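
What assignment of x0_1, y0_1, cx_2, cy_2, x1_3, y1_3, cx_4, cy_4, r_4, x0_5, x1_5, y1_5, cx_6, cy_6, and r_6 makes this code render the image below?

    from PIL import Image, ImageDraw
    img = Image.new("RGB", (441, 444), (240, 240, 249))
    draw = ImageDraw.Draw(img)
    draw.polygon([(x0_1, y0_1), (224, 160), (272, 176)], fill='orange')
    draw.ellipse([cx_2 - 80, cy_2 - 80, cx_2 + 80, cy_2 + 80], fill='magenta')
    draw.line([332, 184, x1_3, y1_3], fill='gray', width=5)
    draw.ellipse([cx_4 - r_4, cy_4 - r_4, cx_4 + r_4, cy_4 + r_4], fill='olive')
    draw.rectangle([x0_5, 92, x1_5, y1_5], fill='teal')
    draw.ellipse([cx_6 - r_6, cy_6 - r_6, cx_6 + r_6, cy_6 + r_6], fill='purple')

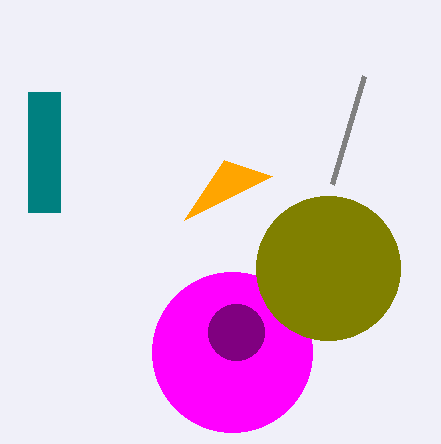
x0_1 = 184; y0_1 = 220; cx_2 = 232; cy_2 = 352; x1_3 = 364; y1_3 = 76; cx_4 = 328; cy_4 = 268; r_4 = 72; x0_5 = 28; x1_5 = 60; y1_5 = 212; cx_6 = 236; cy_6 = 332; r_6 = 28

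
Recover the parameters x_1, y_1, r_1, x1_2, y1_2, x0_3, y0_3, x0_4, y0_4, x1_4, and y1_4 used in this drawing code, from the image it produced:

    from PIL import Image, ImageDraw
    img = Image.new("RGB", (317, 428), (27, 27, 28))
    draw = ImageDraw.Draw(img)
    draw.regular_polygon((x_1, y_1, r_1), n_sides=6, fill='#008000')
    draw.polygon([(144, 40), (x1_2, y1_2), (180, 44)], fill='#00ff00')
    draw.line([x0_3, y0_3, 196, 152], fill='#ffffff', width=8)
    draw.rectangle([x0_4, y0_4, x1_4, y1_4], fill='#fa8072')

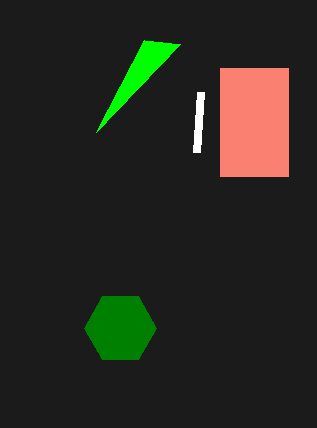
x_1 = 120, y_1 = 328, r_1 = 36, x1_2 = 96, y1_2 = 132, x0_3 = 200, y0_3 = 92, x0_4 = 220, y0_4 = 68, x1_4 = 288, y1_4 = 176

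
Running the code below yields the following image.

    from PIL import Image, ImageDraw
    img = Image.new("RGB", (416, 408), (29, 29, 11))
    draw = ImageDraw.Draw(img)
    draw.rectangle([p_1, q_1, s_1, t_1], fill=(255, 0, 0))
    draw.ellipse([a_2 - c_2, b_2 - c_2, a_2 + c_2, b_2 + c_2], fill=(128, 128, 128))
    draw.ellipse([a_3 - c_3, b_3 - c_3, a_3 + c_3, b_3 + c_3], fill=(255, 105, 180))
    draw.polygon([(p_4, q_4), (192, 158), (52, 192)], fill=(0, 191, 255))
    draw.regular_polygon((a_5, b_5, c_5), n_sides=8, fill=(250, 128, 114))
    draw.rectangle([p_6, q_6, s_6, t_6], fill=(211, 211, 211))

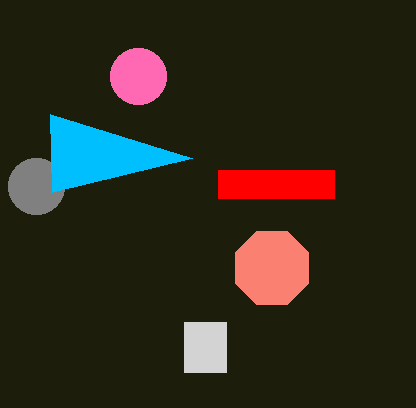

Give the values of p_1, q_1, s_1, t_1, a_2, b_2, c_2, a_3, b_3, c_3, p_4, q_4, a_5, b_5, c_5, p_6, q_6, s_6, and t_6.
p_1 = 218; q_1 = 170; s_1 = 334; t_1 = 198; a_2 = 36; b_2 = 186; c_2 = 28; a_3 = 138; b_3 = 76; c_3 = 28; p_4 = 50; q_4 = 114; a_5 = 272; b_5 = 268; c_5 = 40; p_6 = 184; q_6 = 322; s_6 = 226; t_6 = 372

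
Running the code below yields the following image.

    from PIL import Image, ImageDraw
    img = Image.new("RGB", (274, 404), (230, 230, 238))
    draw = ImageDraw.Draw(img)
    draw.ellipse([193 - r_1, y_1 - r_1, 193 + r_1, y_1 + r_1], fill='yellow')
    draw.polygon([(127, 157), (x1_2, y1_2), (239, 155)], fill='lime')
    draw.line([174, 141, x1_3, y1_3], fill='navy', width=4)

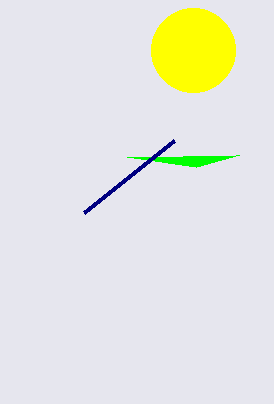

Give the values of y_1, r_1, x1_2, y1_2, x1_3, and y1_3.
y_1 = 50
r_1 = 42
x1_2 = 196
y1_2 = 167
x1_3 = 84
y1_3 = 213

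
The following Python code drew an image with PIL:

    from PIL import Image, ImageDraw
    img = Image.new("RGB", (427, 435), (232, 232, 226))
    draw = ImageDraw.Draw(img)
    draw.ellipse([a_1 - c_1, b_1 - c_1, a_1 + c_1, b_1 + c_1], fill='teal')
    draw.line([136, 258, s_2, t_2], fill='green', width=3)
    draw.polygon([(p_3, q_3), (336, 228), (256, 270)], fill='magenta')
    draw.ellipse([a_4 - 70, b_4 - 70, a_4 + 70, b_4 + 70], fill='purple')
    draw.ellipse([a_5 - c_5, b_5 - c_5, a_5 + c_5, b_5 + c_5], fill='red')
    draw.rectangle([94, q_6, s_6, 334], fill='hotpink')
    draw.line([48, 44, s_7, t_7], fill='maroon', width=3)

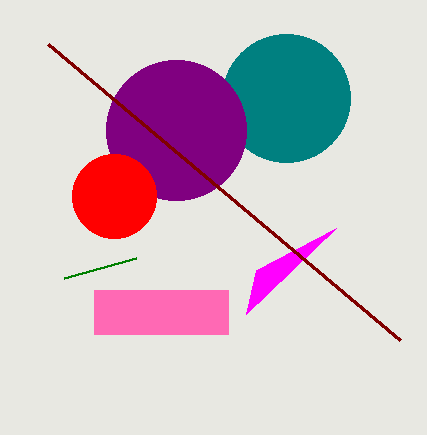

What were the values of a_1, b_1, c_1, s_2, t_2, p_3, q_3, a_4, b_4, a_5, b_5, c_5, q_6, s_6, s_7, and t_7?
a_1 = 286, b_1 = 98, c_1 = 64, s_2 = 64, t_2 = 278, p_3 = 246, q_3 = 314, a_4 = 176, b_4 = 130, a_5 = 114, b_5 = 196, c_5 = 42, q_6 = 290, s_6 = 228, s_7 = 400, t_7 = 340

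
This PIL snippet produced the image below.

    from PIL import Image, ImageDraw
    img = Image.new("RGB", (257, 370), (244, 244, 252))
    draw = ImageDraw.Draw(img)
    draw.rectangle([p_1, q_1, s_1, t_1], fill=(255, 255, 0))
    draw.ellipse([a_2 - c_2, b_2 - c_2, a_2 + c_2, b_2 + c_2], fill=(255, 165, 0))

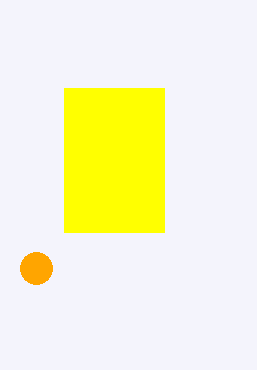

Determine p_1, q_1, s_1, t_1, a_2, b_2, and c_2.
p_1 = 64
q_1 = 88
s_1 = 164
t_1 = 232
a_2 = 36
b_2 = 268
c_2 = 16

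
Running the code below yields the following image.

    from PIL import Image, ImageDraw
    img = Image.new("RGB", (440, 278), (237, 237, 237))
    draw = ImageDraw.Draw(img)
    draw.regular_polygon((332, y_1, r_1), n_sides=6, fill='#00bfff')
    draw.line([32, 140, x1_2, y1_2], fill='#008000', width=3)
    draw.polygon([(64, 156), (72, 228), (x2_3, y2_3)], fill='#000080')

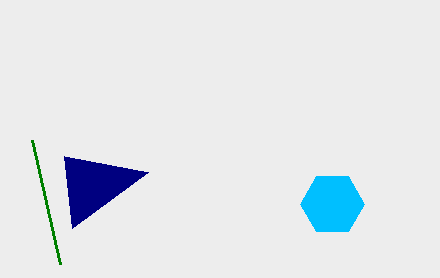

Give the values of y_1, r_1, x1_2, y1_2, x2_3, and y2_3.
y_1 = 204; r_1 = 32; x1_2 = 60; y1_2 = 264; x2_3 = 148; y2_3 = 172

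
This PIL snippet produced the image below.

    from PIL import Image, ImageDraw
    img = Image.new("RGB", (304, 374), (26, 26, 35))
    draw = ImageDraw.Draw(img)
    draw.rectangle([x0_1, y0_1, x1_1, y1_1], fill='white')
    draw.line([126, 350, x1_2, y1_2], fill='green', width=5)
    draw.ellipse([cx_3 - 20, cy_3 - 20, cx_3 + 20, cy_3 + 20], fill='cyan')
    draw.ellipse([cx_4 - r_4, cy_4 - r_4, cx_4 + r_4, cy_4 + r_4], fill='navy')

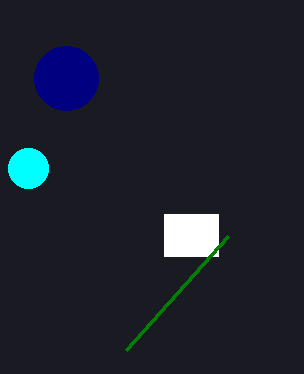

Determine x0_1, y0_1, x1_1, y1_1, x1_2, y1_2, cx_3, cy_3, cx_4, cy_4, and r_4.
x0_1 = 164, y0_1 = 214, x1_1 = 218, y1_1 = 256, x1_2 = 228, y1_2 = 236, cx_3 = 28, cy_3 = 168, cx_4 = 66, cy_4 = 78, r_4 = 32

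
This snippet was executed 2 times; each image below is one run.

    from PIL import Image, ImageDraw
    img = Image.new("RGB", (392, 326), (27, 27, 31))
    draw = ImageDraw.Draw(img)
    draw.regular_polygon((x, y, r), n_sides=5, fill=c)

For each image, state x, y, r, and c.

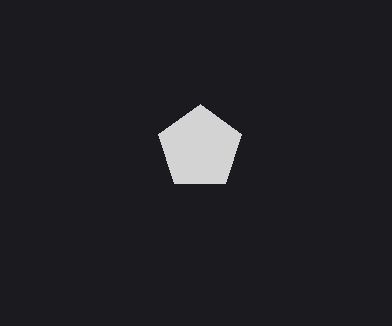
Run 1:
x = 200; y = 148; r = 44; c = 'lightgray'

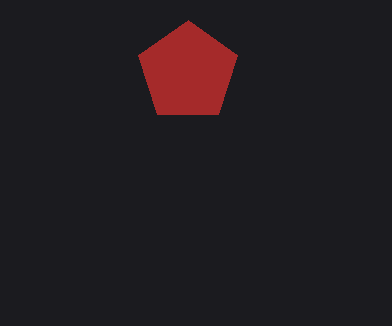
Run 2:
x = 188
y = 72
r = 52
c = 'brown'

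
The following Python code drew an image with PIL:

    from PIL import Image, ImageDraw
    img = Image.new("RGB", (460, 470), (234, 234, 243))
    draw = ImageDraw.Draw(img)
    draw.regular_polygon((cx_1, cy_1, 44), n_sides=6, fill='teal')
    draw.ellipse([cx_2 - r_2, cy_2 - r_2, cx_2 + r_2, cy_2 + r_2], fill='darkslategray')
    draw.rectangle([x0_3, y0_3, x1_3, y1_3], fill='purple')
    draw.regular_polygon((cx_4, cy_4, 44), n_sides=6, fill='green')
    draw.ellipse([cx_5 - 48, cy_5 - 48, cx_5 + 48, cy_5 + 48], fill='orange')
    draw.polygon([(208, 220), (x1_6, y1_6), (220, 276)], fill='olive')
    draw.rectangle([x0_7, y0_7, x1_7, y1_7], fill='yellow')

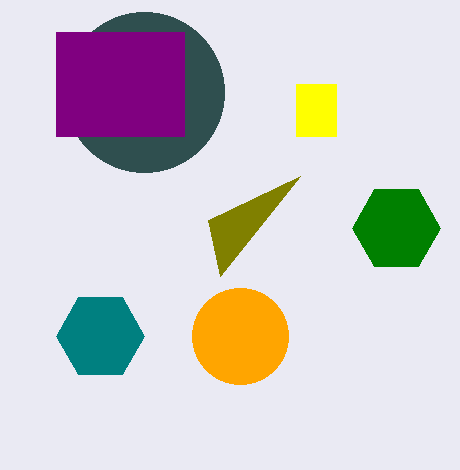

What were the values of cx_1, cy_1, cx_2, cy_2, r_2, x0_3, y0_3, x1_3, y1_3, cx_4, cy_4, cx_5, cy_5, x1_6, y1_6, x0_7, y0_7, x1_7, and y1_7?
cx_1 = 100
cy_1 = 336
cx_2 = 144
cy_2 = 92
r_2 = 80
x0_3 = 56
y0_3 = 32
x1_3 = 184
y1_3 = 136
cx_4 = 396
cy_4 = 228
cx_5 = 240
cy_5 = 336
x1_6 = 300
y1_6 = 176
x0_7 = 296
y0_7 = 84
x1_7 = 336
y1_7 = 136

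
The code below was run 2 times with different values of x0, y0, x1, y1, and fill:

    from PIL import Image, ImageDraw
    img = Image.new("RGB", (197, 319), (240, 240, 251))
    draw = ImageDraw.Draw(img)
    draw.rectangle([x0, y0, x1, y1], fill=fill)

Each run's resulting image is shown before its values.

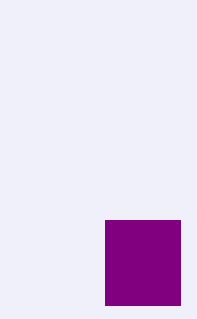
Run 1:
x0 = 105, y0 = 220, x1 = 180, y1 = 305, fill = 'purple'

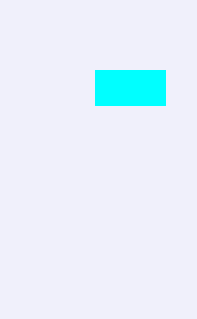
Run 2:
x0 = 95
y0 = 70
x1 = 165
y1 = 105
fill = 'cyan'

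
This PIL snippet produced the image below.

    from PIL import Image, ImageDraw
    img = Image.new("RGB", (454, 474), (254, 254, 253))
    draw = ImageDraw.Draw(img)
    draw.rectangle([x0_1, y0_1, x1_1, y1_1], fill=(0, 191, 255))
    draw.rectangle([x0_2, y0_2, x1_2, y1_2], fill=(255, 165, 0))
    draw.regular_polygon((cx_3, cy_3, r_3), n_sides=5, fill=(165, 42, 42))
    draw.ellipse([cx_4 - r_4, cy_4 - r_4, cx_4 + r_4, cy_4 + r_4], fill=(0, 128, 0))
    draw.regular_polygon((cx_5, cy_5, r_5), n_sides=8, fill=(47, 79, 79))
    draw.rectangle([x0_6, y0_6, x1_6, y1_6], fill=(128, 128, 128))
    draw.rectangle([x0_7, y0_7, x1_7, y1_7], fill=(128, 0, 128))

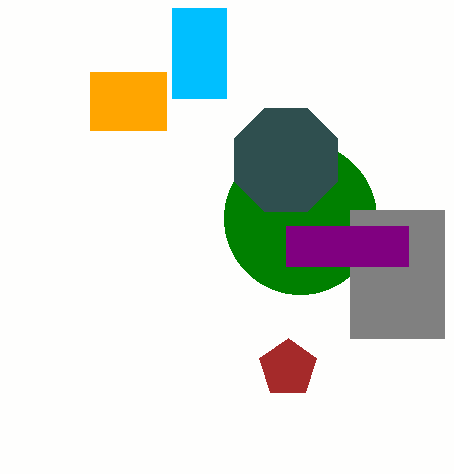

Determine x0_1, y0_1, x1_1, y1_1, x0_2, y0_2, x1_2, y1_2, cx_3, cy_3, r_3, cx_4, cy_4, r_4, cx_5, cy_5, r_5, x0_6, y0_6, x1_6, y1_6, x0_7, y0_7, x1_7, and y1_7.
x0_1 = 172
y0_1 = 8
x1_1 = 226
y1_1 = 98
x0_2 = 90
y0_2 = 72
x1_2 = 166
y1_2 = 130
cx_3 = 288
cy_3 = 368
r_3 = 30
cx_4 = 300
cy_4 = 218
r_4 = 76
cx_5 = 286
cy_5 = 160
r_5 = 56
x0_6 = 350
y0_6 = 210
x1_6 = 444
y1_6 = 338
x0_7 = 286
y0_7 = 226
x1_7 = 408
y1_7 = 266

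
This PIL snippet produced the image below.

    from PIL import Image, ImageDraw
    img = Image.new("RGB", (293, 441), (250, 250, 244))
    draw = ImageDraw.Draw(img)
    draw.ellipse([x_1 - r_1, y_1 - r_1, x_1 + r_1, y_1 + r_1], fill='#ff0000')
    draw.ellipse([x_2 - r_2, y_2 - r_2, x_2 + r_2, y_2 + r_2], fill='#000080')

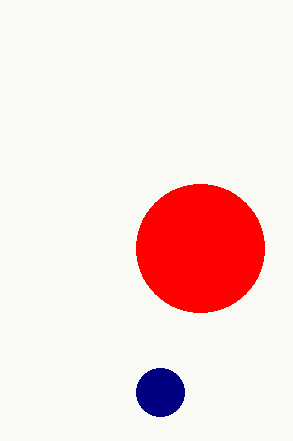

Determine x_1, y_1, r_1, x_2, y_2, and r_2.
x_1 = 200; y_1 = 248; r_1 = 64; x_2 = 160; y_2 = 392; r_2 = 24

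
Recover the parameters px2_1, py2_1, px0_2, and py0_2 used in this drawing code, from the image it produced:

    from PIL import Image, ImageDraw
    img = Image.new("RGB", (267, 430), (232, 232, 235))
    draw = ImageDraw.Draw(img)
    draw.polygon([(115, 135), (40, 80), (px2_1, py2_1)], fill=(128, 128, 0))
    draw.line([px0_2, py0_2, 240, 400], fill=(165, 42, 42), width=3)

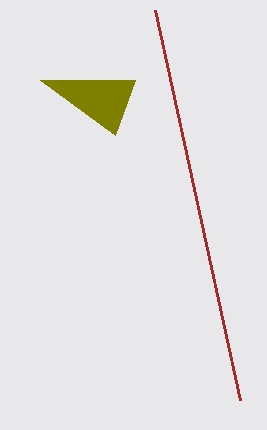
px2_1 = 135; py2_1 = 80; px0_2 = 155; py0_2 = 10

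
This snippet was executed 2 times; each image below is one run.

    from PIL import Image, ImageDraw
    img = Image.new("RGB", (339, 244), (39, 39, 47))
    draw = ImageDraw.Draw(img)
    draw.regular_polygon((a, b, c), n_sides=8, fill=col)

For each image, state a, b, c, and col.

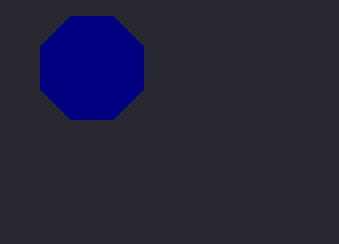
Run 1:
a = 92
b = 68
c = 56
col = 'navy'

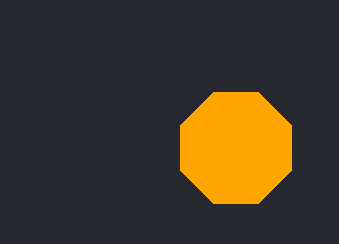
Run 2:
a = 236
b = 148
c = 60
col = 'orange'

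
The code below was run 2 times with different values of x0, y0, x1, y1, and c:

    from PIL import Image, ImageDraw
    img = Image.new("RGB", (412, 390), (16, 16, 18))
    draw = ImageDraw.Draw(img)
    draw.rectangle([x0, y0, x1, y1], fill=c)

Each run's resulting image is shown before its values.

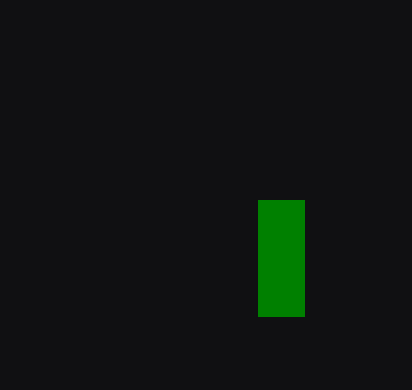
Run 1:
x0 = 258; y0 = 200; x1 = 304; y1 = 316; c = 'green'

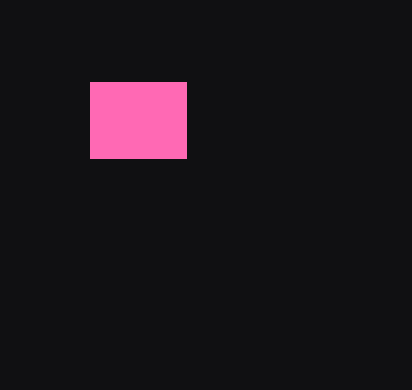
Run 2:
x0 = 90
y0 = 82
x1 = 186
y1 = 158
c = 'hotpink'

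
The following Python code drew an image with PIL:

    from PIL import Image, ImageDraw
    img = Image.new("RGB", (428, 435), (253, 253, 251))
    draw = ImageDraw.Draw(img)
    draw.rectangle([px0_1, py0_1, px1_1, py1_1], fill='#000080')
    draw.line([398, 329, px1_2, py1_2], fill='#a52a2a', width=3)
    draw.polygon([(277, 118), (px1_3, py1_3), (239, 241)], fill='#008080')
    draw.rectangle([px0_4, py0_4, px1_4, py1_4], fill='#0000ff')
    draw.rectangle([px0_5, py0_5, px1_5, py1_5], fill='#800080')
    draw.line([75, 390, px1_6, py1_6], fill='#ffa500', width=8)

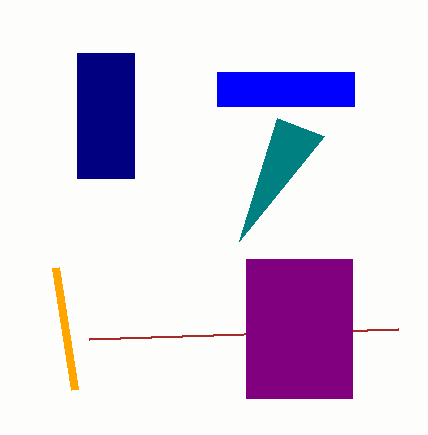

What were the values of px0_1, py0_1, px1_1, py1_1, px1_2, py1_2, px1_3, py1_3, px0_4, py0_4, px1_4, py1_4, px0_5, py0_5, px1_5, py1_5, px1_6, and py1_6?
px0_1 = 77, py0_1 = 53, px1_1 = 134, py1_1 = 178, px1_2 = 89, py1_2 = 339, px1_3 = 324, py1_3 = 136, px0_4 = 217, py0_4 = 72, px1_4 = 354, py1_4 = 106, px0_5 = 246, py0_5 = 259, px1_5 = 352, py1_5 = 398, px1_6 = 56, py1_6 = 268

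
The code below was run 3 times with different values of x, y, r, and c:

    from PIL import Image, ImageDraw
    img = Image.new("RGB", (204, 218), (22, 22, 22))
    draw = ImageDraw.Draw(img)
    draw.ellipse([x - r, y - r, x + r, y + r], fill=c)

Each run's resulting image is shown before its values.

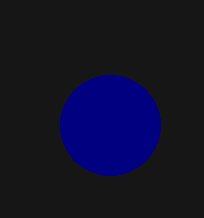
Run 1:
x = 110; y = 125; r = 50; c = 'navy'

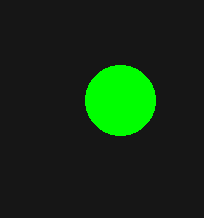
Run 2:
x = 120, y = 100, r = 35, c = 'lime'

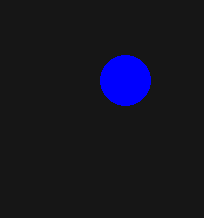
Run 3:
x = 125
y = 80
r = 25
c = 'blue'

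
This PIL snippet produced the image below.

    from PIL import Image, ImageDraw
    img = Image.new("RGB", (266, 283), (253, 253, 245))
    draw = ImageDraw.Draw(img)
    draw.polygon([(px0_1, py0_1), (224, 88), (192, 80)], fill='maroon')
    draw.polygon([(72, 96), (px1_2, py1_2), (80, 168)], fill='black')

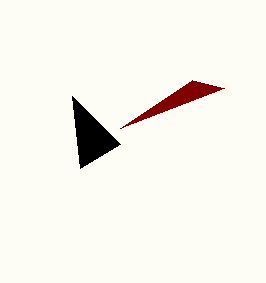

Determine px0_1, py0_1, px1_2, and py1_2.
px0_1 = 120
py0_1 = 128
px1_2 = 120
py1_2 = 144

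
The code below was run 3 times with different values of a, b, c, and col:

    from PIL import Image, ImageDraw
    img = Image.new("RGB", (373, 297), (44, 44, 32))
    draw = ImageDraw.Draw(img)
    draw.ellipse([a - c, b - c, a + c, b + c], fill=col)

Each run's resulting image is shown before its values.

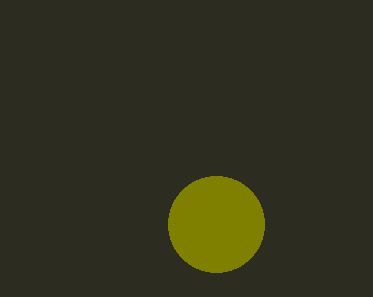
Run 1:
a = 216
b = 224
c = 48
col = 'olive'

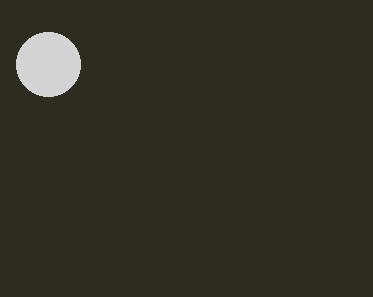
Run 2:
a = 48; b = 64; c = 32; col = 'lightgray'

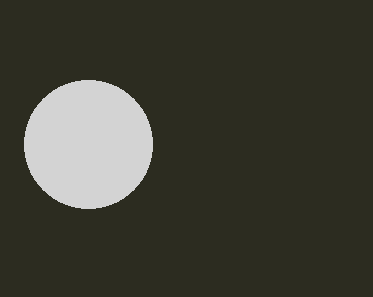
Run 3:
a = 88, b = 144, c = 64, col = 'lightgray'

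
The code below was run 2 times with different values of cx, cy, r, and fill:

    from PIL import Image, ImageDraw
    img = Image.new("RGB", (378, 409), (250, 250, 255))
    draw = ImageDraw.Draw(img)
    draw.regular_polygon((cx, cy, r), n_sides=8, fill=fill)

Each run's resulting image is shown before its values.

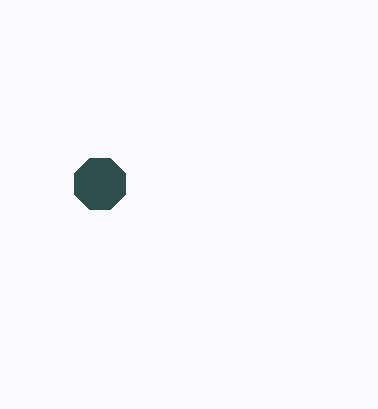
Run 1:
cx = 100, cy = 184, r = 28, fill = 'darkslategray'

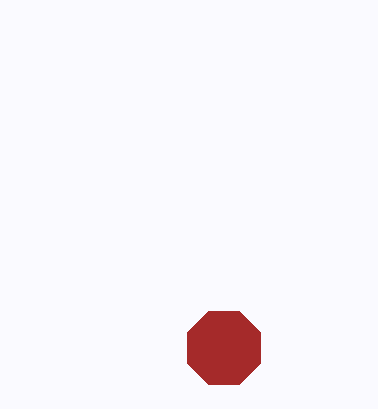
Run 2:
cx = 224
cy = 348
r = 40
fill = 'brown'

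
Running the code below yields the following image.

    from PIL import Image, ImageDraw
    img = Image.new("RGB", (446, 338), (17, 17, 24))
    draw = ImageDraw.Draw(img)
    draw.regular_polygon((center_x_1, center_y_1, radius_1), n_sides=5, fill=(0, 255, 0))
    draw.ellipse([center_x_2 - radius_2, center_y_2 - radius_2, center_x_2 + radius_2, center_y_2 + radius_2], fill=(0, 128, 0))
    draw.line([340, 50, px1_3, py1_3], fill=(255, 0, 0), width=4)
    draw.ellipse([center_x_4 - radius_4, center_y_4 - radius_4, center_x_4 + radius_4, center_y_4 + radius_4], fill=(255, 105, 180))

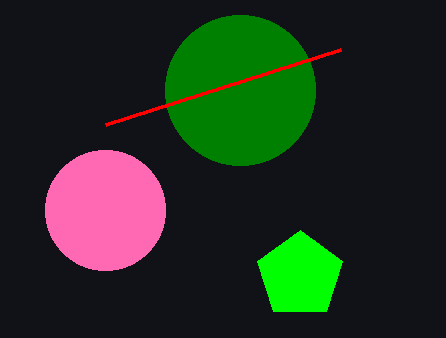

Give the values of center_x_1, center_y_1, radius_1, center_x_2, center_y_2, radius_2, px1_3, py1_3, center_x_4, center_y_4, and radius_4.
center_x_1 = 300; center_y_1 = 275; radius_1 = 45; center_x_2 = 240; center_y_2 = 90; radius_2 = 75; px1_3 = 105; py1_3 = 125; center_x_4 = 105; center_y_4 = 210; radius_4 = 60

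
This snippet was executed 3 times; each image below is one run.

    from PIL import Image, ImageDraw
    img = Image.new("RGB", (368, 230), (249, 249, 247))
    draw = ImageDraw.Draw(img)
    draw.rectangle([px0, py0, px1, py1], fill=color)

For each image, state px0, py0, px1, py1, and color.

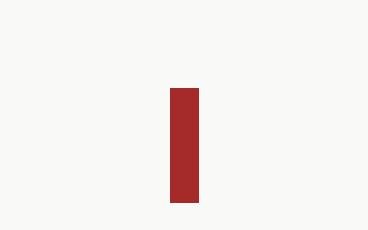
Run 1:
px0 = 170, py0 = 88, px1 = 198, py1 = 202, color = 'brown'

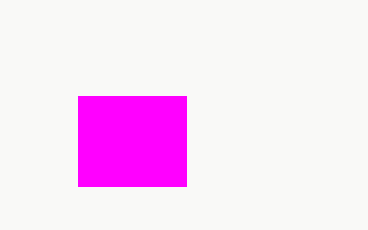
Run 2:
px0 = 78
py0 = 96
px1 = 186
py1 = 186
color = 'magenta'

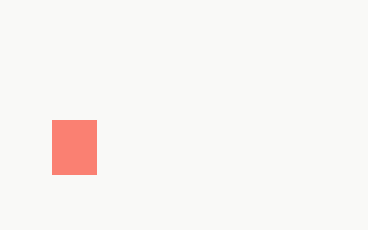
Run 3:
px0 = 52, py0 = 120, px1 = 96, py1 = 174, color = 'salmon'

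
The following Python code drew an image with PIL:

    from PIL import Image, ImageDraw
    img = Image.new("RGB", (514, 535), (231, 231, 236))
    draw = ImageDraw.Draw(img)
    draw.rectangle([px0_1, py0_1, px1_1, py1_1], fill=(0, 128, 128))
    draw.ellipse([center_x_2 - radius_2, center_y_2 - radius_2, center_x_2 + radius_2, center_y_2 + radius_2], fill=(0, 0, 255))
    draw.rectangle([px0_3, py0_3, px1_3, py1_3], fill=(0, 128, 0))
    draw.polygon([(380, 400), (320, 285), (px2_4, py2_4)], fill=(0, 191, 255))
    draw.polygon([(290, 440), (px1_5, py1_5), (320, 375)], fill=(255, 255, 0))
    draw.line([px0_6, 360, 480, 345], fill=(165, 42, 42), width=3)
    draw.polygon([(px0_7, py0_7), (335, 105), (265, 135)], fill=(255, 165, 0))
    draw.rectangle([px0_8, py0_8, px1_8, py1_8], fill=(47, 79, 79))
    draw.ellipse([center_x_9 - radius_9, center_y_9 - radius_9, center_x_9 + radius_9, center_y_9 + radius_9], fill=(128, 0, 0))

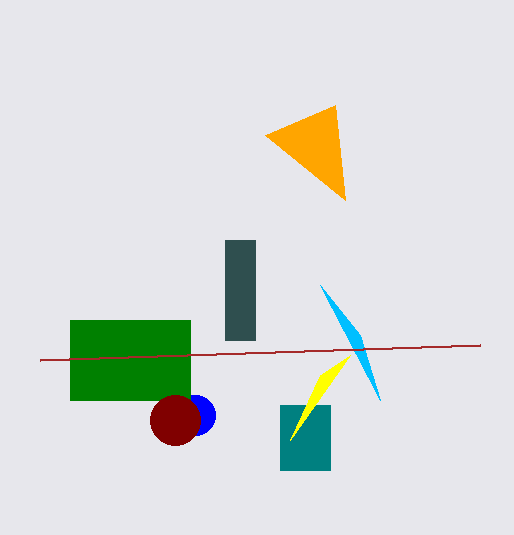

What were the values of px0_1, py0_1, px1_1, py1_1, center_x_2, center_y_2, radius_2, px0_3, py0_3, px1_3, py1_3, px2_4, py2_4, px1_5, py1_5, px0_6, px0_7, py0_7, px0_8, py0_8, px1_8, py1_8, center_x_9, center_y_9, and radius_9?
px0_1 = 280; py0_1 = 405; px1_1 = 330; py1_1 = 470; center_x_2 = 195; center_y_2 = 415; radius_2 = 20; px0_3 = 70; py0_3 = 320; px1_3 = 190; py1_3 = 400; px2_4 = 360; py2_4 = 335; px1_5 = 350; py1_5 = 355; px0_6 = 40; px0_7 = 345; py0_7 = 200; px0_8 = 225; py0_8 = 240; px1_8 = 255; py1_8 = 340; center_x_9 = 175; center_y_9 = 420; radius_9 = 25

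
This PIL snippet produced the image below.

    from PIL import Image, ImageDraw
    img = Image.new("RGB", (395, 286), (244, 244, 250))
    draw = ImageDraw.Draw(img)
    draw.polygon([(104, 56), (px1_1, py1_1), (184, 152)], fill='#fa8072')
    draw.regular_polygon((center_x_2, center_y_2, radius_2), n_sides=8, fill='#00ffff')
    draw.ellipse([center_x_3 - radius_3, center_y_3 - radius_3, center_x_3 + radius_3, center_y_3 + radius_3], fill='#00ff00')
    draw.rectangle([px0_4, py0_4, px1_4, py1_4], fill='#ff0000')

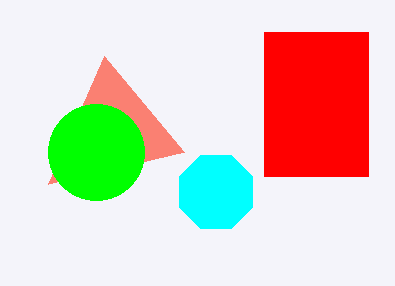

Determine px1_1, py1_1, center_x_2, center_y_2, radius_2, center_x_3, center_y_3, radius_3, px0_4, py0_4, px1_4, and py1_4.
px1_1 = 48
py1_1 = 184
center_x_2 = 216
center_y_2 = 192
radius_2 = 40
center_x_3 = 96
center_y_3 = 152
radius_3 = 48
px0_4 = 264
py0_4 = 32
px1_4 = 368
py1_4 = 176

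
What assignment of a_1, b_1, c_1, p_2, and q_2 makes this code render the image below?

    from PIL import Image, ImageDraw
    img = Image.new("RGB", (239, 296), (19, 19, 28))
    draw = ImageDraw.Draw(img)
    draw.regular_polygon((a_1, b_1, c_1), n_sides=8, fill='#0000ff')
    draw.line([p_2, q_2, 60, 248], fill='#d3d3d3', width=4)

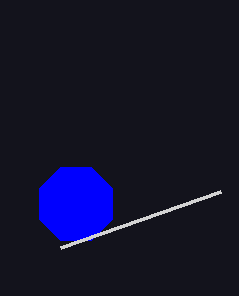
a_1 = 76; b_1 = 204; c_1 = 40; p_2 = 220; q_2 = 192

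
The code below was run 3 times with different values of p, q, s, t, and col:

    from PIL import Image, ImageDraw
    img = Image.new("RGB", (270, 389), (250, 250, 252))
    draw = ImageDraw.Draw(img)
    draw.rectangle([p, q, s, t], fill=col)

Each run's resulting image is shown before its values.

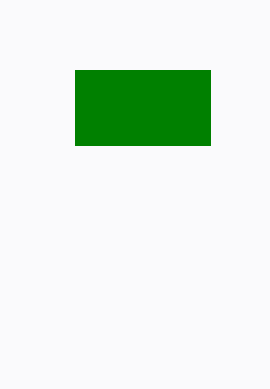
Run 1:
p = 75; q = 70; s = 210; t = 145; col = 'green'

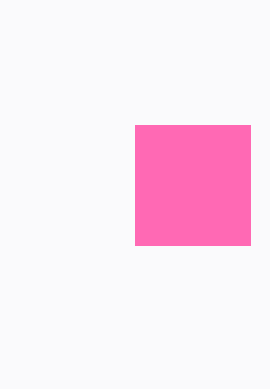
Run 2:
p = 135; q = 125; s = 250; t = 245; col = 'hotpink'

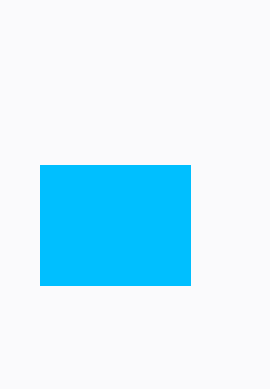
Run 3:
p = 40, q = 165, s = 190, t = 285, col = 'deepskyblue'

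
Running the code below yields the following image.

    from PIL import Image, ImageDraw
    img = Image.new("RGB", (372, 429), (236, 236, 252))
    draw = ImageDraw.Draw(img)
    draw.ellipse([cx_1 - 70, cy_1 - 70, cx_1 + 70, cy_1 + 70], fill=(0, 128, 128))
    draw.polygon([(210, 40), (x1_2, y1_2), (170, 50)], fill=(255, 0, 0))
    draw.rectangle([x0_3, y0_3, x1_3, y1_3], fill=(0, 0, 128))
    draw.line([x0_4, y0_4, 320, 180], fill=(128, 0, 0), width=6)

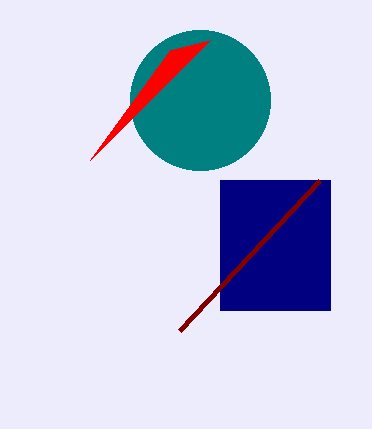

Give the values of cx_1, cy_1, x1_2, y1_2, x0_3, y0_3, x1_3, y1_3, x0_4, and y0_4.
cx_1 = 200
cy_1 = 100
x1_2 = 90
y1_2 = 160
x0_3 = 220
y0_3 = 180
x1_3 = 330
y1_3 = 310
x0_4 = 180
y0_4 = 330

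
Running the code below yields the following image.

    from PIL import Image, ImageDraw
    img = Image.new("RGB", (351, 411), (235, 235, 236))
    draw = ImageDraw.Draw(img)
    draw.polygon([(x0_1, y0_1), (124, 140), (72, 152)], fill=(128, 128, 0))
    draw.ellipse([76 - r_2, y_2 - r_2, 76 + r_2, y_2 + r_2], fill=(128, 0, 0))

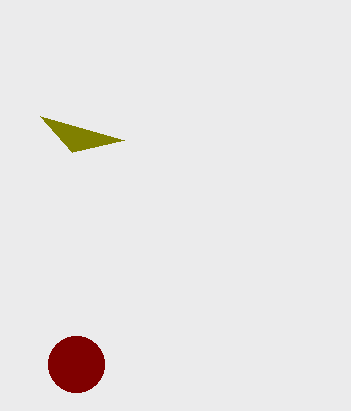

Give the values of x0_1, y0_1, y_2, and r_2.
x0_1 = 40, y0_1 = 116, y_2 = 364, r_2 = 28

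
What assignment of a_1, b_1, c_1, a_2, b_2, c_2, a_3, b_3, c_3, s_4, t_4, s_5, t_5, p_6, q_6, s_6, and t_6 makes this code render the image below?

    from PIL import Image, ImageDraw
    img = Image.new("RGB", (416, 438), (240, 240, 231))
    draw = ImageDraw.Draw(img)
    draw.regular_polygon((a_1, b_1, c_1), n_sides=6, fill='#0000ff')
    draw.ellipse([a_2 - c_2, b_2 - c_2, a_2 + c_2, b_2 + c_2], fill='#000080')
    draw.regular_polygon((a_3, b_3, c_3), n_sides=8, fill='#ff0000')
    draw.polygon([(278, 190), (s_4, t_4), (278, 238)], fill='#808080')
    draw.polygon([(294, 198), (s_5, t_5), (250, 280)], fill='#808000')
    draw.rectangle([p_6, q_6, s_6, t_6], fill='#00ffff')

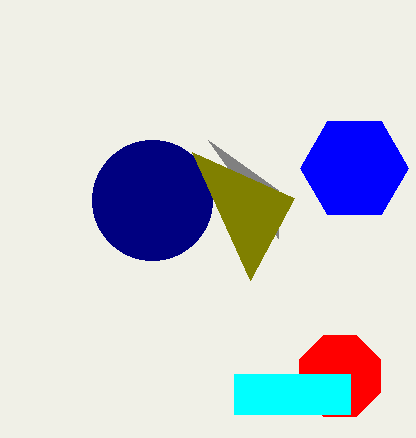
a_1 = 354; b_1 = 168; c_1 = 54; a_2 = 152; b_2 = 200; c_2 = 60; a_3 = 340; b_3 = 376; c_3 = 44; s_4 = 208; t_4 = 140; s_5 = 192; t_5 = 152; p_6 = 234; q_6 = 374; s_6 = 350; t_6 = 414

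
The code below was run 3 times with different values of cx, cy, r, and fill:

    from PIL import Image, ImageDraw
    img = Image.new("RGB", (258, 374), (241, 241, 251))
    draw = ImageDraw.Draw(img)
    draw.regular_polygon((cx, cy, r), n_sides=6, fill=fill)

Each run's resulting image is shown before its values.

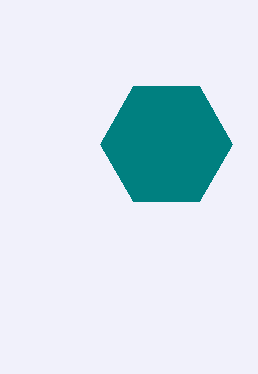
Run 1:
cx = 166
cy = 144
r = 66
fill = 'teal'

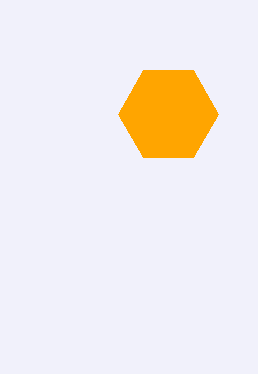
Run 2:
cx = 168
cy = 114
r = 50
fill = 'orange'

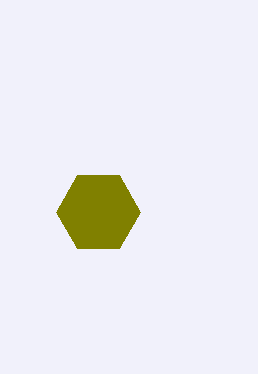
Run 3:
cx = 98; cy = 212; r = 42; fill = 'olive'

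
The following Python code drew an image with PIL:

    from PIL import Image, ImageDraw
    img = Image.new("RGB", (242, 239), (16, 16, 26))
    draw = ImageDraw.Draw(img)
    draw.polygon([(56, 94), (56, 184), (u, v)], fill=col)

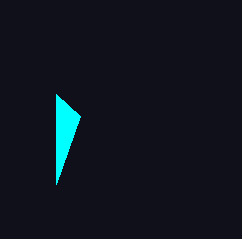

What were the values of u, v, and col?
u = 80, v = 116, col = 'cyan'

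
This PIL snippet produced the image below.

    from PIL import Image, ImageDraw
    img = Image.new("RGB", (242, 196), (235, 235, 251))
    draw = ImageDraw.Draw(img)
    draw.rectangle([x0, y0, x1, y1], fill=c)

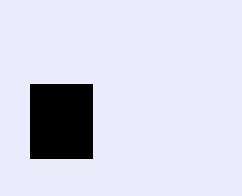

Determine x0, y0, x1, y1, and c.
x0 = 30; y0 = 84; x1 = 92; y1 = 158; c = 'black'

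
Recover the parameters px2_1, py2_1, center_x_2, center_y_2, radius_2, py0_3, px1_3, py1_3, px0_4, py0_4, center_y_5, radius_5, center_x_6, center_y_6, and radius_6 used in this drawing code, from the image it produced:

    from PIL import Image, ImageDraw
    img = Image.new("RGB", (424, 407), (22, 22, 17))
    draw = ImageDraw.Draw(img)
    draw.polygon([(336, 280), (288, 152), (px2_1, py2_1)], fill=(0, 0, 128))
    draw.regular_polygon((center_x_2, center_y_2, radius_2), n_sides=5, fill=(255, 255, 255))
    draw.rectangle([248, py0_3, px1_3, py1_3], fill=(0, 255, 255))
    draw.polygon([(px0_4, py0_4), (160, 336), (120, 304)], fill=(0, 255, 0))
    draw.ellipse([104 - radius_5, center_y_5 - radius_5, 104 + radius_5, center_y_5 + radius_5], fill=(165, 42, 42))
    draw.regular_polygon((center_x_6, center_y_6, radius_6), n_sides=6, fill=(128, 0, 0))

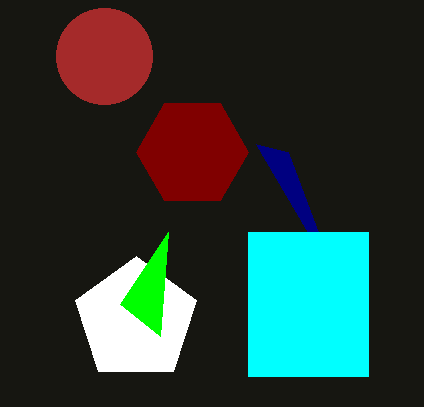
px2_1 = 256, py2_1 = 144, center_x_2 = 136, center_y_2 = 320, radius_2 = 64, py0_3 = 232, px1_3 = 368, py1_3 = 376, px0_4 = 168, py0_4 = 232, center_y_5 = 56, radius_5 = 48, center_x_6 = 192, center_y_6 = 152, radius_6 = 56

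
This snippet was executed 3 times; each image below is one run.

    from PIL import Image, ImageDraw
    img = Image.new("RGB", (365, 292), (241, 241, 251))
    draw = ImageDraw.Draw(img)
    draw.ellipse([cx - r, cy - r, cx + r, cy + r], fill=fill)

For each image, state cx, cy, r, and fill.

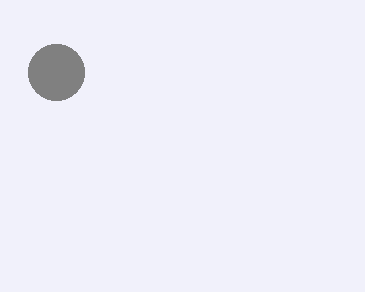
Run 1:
cx = 56, cy = 72, r = 28, fill = 'gray'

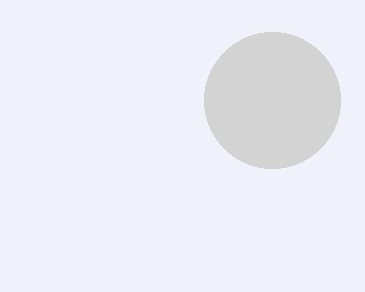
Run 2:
cx = 272; cy = 100; r = 68; fill = 'lightgray'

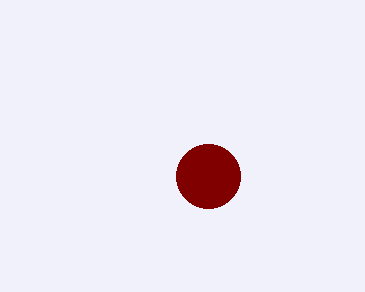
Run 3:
cx = 208, cy = 176, r = 32, fill = 'maroon'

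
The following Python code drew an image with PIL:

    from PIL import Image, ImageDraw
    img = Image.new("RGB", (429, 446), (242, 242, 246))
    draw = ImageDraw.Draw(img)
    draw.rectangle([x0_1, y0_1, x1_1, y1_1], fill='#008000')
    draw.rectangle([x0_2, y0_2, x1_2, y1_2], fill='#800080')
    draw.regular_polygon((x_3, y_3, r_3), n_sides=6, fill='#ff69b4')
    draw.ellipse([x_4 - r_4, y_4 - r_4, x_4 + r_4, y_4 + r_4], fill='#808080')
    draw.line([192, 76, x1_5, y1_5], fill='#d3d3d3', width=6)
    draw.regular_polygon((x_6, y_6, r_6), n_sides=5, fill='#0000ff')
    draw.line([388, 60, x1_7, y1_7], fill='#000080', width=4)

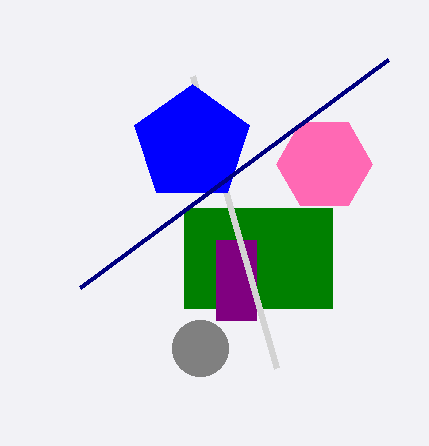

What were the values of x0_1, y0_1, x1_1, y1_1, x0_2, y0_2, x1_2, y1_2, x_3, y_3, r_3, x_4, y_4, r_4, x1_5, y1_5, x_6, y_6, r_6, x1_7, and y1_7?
x0_1 = 184
y0_1 = 208
x1_1 = 332
y1_1 = 308
x0_2 = 216
y0_2 = 240
x1_2 = 256
y1_2 = 320
x_3 = 324
y_3 = 164
r_3 = 48
x_4 = 200
y_4 = 348
r_4 = 28
x1_5 = 276
y1_5 = 368
x_6 = 192
y_6 = 144
r_6 = 60
x1_7 = 80
y1_7 = 288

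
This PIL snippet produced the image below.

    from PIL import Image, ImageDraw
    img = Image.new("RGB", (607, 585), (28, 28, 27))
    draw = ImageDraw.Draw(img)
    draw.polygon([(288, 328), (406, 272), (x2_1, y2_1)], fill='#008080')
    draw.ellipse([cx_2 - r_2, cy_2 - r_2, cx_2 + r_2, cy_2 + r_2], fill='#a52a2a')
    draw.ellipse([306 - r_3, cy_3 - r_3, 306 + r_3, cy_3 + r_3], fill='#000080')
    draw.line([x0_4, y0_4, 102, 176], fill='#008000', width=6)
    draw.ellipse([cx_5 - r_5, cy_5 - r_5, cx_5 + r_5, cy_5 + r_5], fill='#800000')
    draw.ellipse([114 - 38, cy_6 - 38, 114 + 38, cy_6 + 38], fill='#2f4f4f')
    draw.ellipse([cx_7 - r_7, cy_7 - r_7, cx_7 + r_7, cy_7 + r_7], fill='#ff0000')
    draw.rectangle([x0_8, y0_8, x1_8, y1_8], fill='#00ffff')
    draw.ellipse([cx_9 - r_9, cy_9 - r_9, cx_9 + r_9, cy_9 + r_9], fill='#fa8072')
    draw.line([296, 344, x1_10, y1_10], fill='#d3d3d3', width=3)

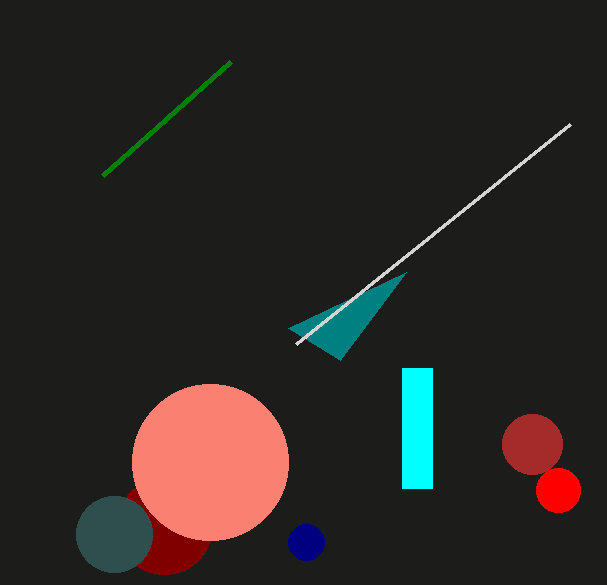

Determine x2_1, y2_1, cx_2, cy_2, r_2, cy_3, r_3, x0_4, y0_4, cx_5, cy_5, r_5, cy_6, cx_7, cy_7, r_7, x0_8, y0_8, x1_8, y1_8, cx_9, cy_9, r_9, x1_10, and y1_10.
x2_1 = 340; y2_1 = 360; cx_2 = 532; cy_2 = 444; r_2 = 30; cy_3 = 542; r_3 = 18; x0_4 = 230; y0_4 = 62; cx_5 = 164; cy_5 = 526; r_5 = 48; cy_6 = 534; cx_7 = 558; cy_7 = 490; r_7 = 22; x0_8 = 402; y0_8 = 368; x1_8 = 432; y1_8 = 488; cx_9 = 210; cy_9 = 462; r_9 = 78; x1_10 = 570; y1_10 = 124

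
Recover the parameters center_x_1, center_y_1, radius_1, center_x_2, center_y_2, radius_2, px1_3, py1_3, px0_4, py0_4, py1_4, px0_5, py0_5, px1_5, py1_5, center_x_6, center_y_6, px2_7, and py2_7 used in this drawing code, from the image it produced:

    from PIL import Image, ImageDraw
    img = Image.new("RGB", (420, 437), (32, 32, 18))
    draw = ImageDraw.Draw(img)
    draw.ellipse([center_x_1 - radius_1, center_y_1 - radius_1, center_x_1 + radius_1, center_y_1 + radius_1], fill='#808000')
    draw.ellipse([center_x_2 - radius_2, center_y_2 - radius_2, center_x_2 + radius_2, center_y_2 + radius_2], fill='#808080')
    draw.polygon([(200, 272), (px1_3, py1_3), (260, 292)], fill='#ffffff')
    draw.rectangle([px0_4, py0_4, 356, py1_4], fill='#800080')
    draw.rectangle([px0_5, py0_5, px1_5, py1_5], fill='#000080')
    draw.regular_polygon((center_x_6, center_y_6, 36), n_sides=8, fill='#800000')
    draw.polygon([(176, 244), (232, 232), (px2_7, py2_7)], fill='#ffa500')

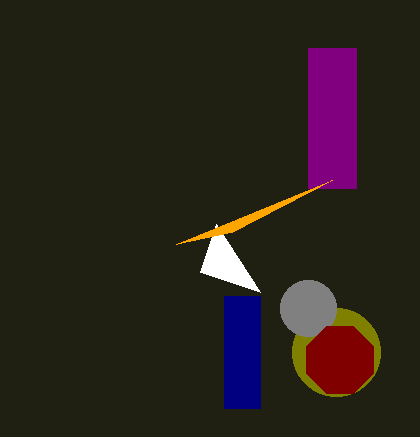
center_x_1 = 336, center_y_1 = 352, radius_1 = 44, center_x_2 = 308, center_y_2 = 308, radius_2 = 28, px1_3 = 216, py1_3 = 224, px0_4 = 308, py0_4 = 48, py1_4 = 188, px0_5 = 224, py0_5 = 296, px1_5 = 260, py1_5 = 408, center_x_6 = 340, center_y_6 = 360, px2_7 = 332, py2_7 = 180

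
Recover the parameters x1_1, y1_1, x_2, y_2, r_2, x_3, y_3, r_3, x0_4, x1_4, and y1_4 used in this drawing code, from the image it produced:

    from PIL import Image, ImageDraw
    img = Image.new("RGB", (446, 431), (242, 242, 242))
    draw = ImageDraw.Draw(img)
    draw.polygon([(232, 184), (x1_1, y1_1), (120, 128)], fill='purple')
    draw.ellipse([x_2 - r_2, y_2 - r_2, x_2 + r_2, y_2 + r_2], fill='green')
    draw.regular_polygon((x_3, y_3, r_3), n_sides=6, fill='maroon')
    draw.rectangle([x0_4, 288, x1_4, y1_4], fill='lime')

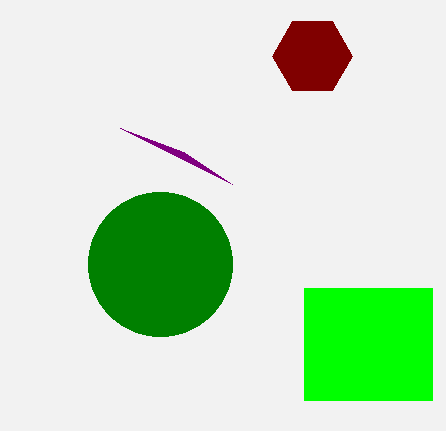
x1_1 = 184, y1_1 = 152, x_2 = 160, y_2 = 264, r_2 = 72, x_3 = 312, y_3 = 56, r_3 = 40, x0_4 = 304, x1_4 = 432, y1_4 = 400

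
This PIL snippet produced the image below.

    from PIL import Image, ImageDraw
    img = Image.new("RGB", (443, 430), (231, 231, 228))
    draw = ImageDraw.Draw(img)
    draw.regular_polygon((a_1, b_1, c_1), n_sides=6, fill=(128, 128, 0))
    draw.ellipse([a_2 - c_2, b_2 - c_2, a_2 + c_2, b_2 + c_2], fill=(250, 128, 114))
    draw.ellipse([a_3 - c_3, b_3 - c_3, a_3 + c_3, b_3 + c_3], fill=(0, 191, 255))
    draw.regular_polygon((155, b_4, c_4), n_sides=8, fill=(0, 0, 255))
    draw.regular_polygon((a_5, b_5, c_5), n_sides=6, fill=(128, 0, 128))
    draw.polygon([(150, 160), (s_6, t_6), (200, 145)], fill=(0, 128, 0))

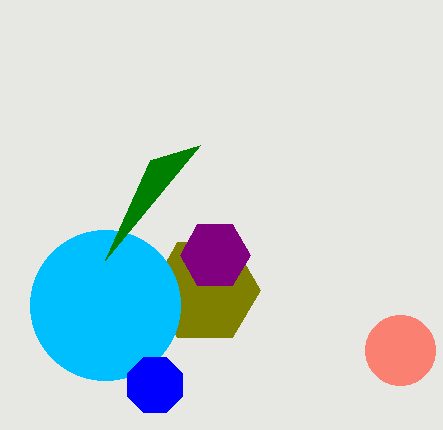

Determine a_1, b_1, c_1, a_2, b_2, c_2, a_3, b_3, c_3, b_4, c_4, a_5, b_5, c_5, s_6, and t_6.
a_1 = 205
b_1 = 290
c_1 = 55
a_2 = 400
b_2 = 350
c_2 = 35
a_3 = 105
b_3 = 305
c_3 = 75
b_4 = 385
c_4 = 30
a_5 = 215
b_5 = 255
c_5 = 35
s_6 = 105
t_6 = 260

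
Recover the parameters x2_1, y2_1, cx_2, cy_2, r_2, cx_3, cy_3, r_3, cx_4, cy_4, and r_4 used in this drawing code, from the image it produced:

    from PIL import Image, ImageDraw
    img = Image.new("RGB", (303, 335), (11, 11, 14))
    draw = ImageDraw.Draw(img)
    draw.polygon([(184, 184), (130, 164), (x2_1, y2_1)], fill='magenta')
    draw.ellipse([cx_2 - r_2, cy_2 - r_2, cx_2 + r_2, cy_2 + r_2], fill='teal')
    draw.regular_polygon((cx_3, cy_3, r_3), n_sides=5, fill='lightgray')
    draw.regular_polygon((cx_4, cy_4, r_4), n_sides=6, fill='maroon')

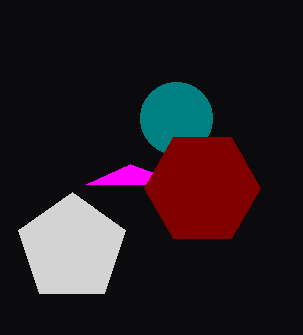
x2_1 = 86
y2_1 = 184
cx_2 = 176
cy_2 = 118
r_2 = 36
cx_3 = 72
cy_3 = 248
r_3 = 56
cx_4 = 202
cy_4 = 188
r_4 = 58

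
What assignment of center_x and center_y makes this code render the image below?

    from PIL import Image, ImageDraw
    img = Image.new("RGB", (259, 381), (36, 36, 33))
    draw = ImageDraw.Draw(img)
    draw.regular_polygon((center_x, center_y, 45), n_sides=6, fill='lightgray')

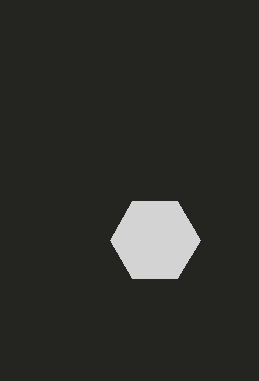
center_x = 155
center_y = 240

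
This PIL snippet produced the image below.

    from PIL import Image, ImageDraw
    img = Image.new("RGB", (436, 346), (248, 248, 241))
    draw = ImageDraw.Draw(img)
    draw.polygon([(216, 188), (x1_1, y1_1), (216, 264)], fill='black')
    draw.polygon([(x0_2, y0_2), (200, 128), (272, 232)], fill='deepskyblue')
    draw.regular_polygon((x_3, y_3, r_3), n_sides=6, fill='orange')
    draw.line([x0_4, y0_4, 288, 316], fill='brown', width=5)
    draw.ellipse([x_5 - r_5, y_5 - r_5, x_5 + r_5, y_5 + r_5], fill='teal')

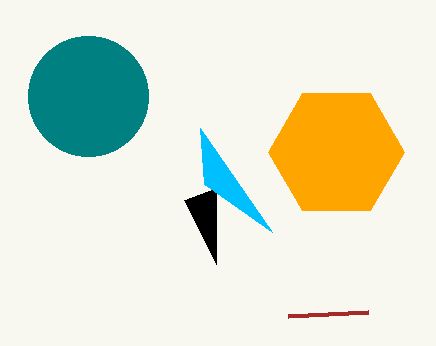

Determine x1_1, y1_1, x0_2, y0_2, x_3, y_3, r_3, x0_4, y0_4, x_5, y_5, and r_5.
x1_1 = 184, y1_1 = 200, x0_2 = 204, y0_2 = 184, x_3 = 336, y_3 = 152, r_3 = 68, x0_4 = 368, y0_4 = 312, x_5 = 88, y_5 = 96, r_5 = 60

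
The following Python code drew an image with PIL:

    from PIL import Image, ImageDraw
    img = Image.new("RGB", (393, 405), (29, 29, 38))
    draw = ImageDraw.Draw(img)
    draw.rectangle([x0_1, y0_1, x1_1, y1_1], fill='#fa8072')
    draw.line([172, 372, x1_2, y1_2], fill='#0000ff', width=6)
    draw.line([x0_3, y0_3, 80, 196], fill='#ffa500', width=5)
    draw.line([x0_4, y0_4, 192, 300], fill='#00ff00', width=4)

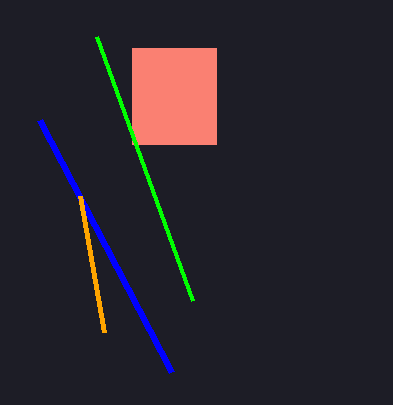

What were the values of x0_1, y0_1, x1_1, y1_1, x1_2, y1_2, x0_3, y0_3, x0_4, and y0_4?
x0_1 = 132, y0_1 = 48, x1_1 = 216, y1_1 = 144, x1_2 = 40, y1_2 = 120, x0_3 = 104, y0_3 = 332, x0_4 = 96, y0_4 = 36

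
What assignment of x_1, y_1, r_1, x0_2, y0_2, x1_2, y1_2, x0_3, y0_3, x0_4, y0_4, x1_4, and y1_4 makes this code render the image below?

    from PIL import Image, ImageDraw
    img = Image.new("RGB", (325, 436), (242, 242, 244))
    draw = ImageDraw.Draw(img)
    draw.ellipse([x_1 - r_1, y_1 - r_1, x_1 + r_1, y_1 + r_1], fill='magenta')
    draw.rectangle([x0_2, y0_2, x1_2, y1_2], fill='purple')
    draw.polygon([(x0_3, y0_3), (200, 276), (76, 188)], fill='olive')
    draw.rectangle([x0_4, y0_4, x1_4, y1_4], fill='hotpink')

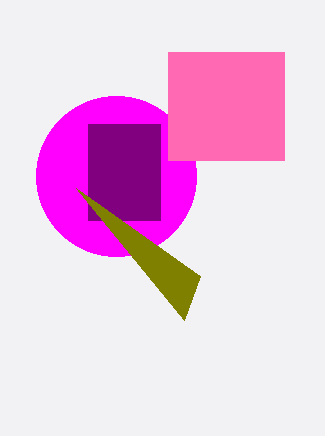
x_1 = 116
y_1 = 176
r_1 = 80
x0_2 = 88
y0_2 = 124
x1_2 = 160
y1_2 = 220
x0_3 = 184
y0_3 = 320
x0_4 = 168
y0_4 = 52
x1_4 = 284
y1_4 = 160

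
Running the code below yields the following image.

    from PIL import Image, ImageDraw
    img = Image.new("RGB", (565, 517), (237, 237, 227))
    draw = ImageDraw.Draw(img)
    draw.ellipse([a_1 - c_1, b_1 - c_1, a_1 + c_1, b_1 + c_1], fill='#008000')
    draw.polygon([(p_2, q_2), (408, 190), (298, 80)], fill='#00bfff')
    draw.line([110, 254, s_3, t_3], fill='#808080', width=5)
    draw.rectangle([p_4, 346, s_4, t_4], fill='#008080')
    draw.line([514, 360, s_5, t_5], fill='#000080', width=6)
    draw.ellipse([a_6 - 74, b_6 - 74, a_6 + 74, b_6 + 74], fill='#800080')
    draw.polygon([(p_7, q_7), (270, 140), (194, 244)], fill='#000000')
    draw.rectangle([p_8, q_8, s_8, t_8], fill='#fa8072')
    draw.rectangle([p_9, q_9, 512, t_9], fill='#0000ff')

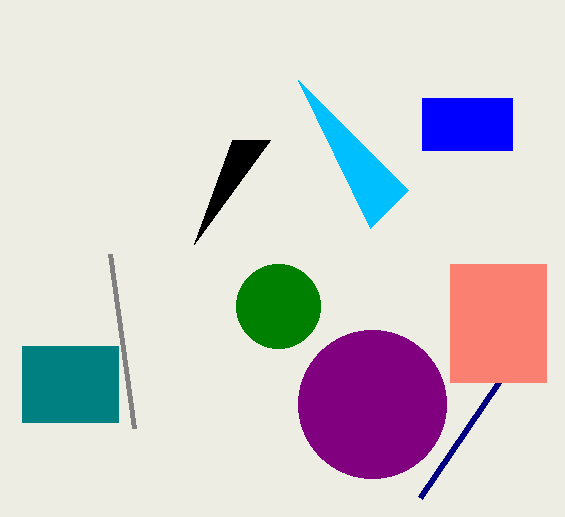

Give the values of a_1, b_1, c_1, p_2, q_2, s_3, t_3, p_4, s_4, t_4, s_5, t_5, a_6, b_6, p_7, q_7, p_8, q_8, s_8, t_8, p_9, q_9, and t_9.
a_1 = 278, b_1 = 306, c_1 = 42, p_2 = 370, q_2 = 228, s_3 = 134, t_3 = 428, p_4 = 22, s_4 = 118, t_4 = 422, s_5 = 420, t_5 = 498, a_6 = 372, b_6 = 404, p_7 = 232, q_7 = 140, p_8 = 450, q_8 = 264, s_8 = 546, t_8 = 382, p_9 = 422, q_9 = 98, t_9 = 150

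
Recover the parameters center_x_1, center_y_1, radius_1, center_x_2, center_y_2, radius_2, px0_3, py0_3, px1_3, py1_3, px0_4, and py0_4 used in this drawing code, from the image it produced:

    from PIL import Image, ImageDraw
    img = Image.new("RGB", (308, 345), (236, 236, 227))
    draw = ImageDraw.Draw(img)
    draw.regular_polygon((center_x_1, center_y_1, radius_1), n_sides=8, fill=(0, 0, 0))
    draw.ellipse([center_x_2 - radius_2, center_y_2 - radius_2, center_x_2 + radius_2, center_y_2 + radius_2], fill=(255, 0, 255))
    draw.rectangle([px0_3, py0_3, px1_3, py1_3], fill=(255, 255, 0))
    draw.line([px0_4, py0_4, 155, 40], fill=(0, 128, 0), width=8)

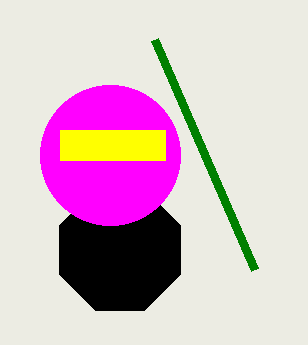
center_x_1 = 120; center_y_1 = 250; radius_1 = 65; center_x_2 = 110; center_y_2 = 155; radius_2 = 70; px0_3 = 60; py0_3 = 130; px1_3 = 165; py1_3 = 160; px0_4 = 255; py0_4 = 270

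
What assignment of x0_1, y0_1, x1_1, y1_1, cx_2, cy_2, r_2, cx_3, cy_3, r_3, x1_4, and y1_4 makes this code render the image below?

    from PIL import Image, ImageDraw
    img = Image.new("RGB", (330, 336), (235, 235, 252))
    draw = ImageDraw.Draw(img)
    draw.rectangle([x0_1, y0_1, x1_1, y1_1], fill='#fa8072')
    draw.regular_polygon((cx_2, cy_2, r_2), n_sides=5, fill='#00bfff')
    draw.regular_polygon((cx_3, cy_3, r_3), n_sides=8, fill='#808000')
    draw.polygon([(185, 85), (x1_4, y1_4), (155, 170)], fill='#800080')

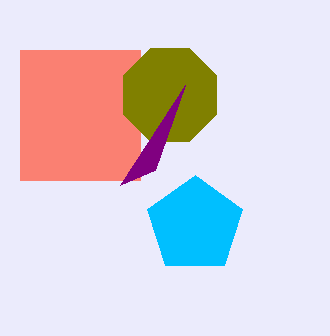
x0_1 = 20, y0_1 = 50, x1_1 = 140, y1_1 = 180, cx_2 = 195, cy_2 = 225, r_2 = 50, cx_3 = 170, cy_3 = 95, r_3 = 50, x1_4 = 120, y1_4 = 185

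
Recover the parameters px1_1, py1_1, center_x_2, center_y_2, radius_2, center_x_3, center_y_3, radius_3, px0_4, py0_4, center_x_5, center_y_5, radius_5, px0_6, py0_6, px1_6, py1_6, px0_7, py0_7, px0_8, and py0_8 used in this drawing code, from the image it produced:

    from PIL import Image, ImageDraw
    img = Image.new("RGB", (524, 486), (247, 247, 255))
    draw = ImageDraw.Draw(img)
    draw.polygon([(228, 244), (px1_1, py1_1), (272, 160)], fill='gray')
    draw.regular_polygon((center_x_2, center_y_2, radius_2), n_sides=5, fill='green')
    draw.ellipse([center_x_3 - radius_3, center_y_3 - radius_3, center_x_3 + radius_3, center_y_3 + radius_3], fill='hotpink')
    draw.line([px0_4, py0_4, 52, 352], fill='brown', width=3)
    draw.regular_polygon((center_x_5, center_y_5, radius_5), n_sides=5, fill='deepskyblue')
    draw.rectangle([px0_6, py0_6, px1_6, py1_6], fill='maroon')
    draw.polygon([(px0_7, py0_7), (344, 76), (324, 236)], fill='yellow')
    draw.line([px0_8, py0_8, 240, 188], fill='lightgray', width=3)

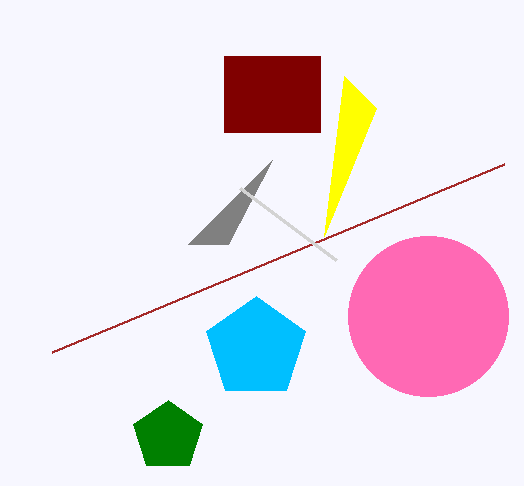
px1_1 = 188; py1_1 = 244; center_x_2 = 168; center_y_2 = 436; radius_2 = 36; center_x_3 = 428; center_y_3 = 316; radius_3 = 80; px0_4 = 504; py0_4 = 164; center_x_5 = 256; center_y_5 = 348; radius_5 = 52; px0_6 = 224; py0_6 = 56; px1_6 = 320; py1_6 = 132; px0_7 = 376; py0_7 = 108; px0_8 = 336; py0_8 = 260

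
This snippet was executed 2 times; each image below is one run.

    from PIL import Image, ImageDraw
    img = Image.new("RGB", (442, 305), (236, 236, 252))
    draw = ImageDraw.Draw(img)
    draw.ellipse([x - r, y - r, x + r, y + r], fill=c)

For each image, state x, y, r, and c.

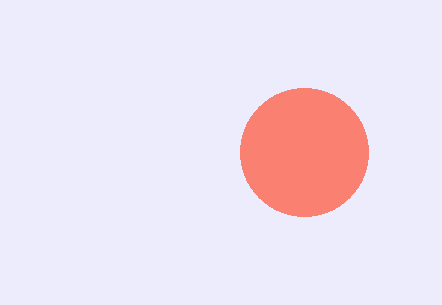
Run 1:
x = 304, y = 152, r = 64, c = 'salmon'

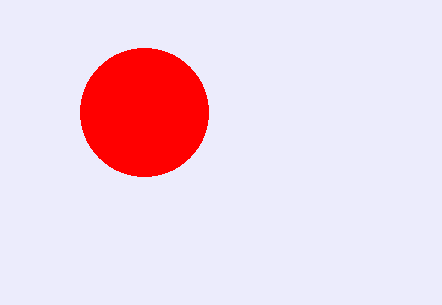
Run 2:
x = 144
y = 112
r = 64
c = 'red'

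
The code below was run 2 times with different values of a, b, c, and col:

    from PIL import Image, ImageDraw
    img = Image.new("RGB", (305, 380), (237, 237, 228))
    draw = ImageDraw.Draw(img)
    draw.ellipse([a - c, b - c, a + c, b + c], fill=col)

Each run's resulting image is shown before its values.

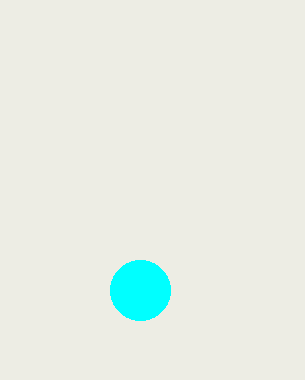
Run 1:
a = 140, b = 290, c = 30, col = 'cyan'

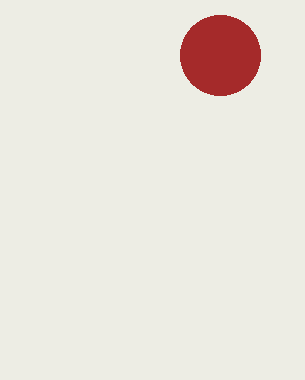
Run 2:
a = 220; b = 55; c = 40; col = 'brown'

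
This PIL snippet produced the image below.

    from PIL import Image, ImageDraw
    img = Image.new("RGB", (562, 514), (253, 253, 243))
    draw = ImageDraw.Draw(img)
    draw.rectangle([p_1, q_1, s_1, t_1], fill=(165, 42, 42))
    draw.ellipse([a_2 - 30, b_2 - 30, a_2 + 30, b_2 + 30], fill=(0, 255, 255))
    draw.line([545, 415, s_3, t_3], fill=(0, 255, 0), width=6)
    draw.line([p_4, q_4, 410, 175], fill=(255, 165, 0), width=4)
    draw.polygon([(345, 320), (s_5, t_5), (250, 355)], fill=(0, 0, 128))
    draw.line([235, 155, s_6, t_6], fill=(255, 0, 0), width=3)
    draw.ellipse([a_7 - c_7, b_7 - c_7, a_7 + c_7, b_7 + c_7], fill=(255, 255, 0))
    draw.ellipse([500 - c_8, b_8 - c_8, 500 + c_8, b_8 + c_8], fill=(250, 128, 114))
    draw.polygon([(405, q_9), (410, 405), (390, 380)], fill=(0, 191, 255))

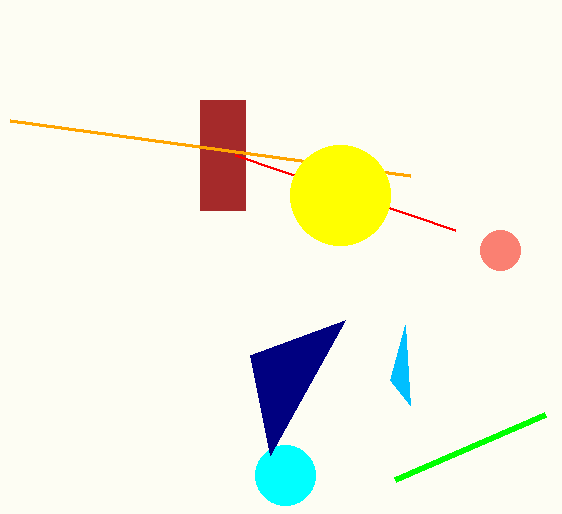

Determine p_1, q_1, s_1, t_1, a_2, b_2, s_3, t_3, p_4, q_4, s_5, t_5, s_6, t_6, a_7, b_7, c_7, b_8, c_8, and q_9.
p_1 = 200
q_1 = 100
s_1 = 245
t_1 = 210
a_2 = 285
b_2 = 475
s_3 = 395
t_3 = 480
p_4 = 10
q_4 = 120
s_5 = 270
t_5 = 455
s_6 = 455
t_6 = 230
a_7 = 340
b_7 = 195
c_7 = 50
b_8 = 250
c_8 = 20
q_9 = 325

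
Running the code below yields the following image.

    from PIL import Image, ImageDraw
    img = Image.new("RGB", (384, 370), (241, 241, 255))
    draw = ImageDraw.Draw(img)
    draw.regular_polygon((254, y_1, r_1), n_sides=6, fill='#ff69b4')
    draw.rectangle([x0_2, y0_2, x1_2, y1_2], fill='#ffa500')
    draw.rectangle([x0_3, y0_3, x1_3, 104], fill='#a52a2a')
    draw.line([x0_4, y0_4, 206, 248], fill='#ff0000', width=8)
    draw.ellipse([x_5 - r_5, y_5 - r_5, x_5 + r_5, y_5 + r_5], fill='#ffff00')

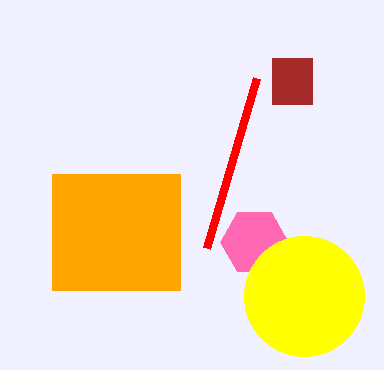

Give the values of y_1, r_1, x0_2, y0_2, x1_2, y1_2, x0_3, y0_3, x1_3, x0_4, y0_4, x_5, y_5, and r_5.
y_1 = 242; r_1 = 34; x0_2 = 52; y0_2 = 174; x1_2 = 180; y1_2 = 290; x0_3 = 272; y0_3 = 58; x1_3 = 312; x0_4 = 256; y0_4 = 78; x_5 = 304; y_5 = 296; r_5 = 60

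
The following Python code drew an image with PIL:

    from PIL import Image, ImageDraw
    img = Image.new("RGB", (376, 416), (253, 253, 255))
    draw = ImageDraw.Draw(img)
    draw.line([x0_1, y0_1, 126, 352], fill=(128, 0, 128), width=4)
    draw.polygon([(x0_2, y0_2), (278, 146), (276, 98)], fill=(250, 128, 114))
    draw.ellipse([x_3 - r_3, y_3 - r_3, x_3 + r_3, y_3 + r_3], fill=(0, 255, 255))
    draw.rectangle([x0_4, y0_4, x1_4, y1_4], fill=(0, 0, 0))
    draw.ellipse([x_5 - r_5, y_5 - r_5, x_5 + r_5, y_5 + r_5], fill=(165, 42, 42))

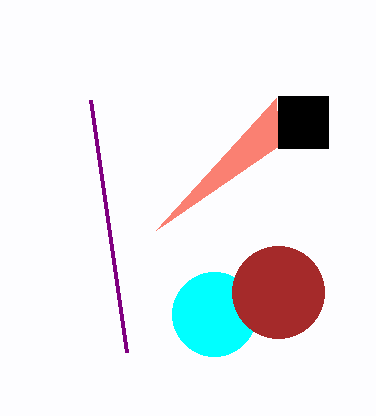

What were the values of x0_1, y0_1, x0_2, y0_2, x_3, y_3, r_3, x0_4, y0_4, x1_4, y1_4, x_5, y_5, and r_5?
x0_1 = 90
y0_1 = 100
x0_2 = 156
y0_2 = 230
x_3 = 214
y_3 = 314
r_3 = 42
x0_4 = 278
y0_4 = 96
x1_4 = 328
y1_4 = 148
x_5 = 278
y_5 = 292
r_5 = 46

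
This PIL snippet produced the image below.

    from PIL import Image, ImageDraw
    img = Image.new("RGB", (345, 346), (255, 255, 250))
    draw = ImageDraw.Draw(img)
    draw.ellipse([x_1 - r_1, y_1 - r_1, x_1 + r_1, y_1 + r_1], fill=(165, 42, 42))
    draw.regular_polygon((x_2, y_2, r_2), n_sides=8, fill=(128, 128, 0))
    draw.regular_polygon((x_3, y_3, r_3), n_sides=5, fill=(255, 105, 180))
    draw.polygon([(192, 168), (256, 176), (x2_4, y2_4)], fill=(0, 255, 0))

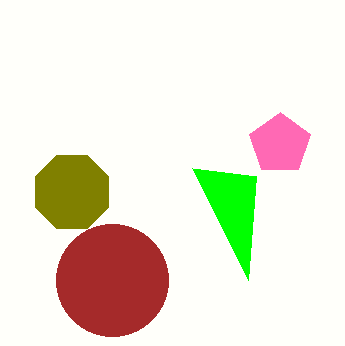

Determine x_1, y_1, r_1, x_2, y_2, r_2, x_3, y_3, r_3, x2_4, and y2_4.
x_1 = 112
y_1 = 280
r_1 = 56
x_2 = 72
y_2 = 192
r_2 = 40
x_3 = 280
y_3 = 144
r_3 = 32
x2_4 = 248
y2_4 = 280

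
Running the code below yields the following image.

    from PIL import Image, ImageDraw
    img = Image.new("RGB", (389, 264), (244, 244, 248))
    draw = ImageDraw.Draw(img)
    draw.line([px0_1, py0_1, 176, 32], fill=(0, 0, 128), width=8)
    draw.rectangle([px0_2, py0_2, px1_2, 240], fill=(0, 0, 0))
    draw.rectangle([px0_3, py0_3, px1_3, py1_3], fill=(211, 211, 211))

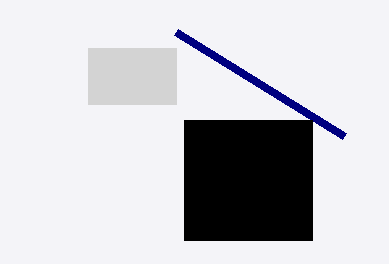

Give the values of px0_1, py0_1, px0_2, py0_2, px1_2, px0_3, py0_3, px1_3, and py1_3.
px0_1 = 344
py0_1 = 136
px0_2 = 184
py0_2 = 120
px1_2 = 312
px0_3 = 88
py0_3 = 48
px1_3 = 176
py1_3 = 104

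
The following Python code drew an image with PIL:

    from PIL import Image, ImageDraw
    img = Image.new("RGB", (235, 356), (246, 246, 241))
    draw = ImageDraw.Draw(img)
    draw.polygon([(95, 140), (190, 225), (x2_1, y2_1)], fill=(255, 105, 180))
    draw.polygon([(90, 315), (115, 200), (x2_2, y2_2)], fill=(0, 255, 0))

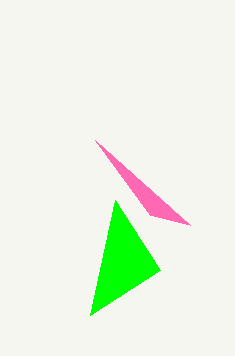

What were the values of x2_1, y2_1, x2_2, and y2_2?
x2_1 = 150; y2_1 = 215; x2_2 = 160; y2_2 = 270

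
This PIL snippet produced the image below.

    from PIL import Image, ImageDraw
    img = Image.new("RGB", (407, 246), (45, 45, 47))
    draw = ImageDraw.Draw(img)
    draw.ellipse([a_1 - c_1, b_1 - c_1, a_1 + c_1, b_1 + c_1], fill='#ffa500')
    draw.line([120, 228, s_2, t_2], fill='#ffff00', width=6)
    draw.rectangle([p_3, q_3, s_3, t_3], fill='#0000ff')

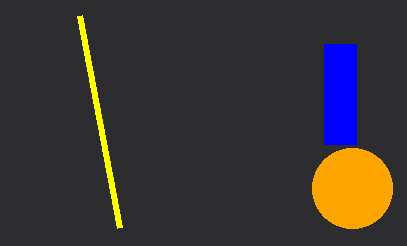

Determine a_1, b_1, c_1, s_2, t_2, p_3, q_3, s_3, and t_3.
a_1 = 352, b_1 = 188, c_1 = 40, s_2 = 80, t_2 = 16, p_3 = 324, q_3 = 44, s_3 = 356, t_3 = 144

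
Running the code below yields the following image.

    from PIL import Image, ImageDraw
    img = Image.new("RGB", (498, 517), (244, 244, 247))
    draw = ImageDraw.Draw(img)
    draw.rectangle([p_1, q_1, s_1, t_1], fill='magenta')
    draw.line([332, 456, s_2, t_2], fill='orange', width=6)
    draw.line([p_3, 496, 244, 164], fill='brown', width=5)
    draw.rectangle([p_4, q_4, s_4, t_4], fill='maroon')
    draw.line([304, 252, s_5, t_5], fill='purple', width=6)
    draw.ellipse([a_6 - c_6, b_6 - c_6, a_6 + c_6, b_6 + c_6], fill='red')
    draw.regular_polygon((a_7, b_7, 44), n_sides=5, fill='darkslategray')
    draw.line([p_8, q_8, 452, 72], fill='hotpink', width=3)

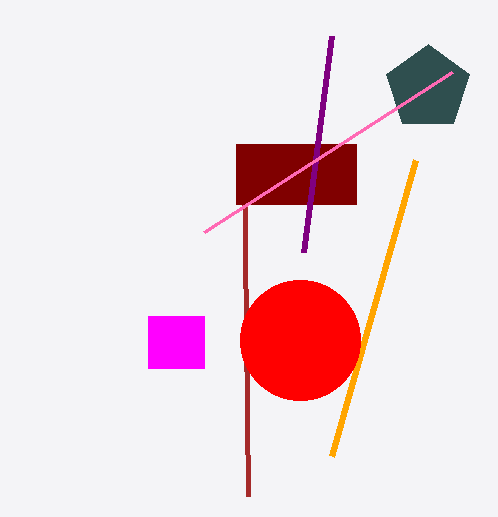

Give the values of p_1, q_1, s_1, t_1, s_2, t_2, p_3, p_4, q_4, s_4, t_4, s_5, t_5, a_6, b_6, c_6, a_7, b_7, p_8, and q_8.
p_1 = 148
q_1 = 316
s_1 = 204
t_1 = 368
s_2 = 416
t_2 = 160
p_3 = 248
p_4 = 236
q_4 = 144
s_4 = 356
t_4 = 204
s_5 = 332
t_5 = 36
a_6 = 300
b_6 = 340
c_6 = 60
a_7 = 428
b_7 = 88
p_8 = 204
q_8 = 232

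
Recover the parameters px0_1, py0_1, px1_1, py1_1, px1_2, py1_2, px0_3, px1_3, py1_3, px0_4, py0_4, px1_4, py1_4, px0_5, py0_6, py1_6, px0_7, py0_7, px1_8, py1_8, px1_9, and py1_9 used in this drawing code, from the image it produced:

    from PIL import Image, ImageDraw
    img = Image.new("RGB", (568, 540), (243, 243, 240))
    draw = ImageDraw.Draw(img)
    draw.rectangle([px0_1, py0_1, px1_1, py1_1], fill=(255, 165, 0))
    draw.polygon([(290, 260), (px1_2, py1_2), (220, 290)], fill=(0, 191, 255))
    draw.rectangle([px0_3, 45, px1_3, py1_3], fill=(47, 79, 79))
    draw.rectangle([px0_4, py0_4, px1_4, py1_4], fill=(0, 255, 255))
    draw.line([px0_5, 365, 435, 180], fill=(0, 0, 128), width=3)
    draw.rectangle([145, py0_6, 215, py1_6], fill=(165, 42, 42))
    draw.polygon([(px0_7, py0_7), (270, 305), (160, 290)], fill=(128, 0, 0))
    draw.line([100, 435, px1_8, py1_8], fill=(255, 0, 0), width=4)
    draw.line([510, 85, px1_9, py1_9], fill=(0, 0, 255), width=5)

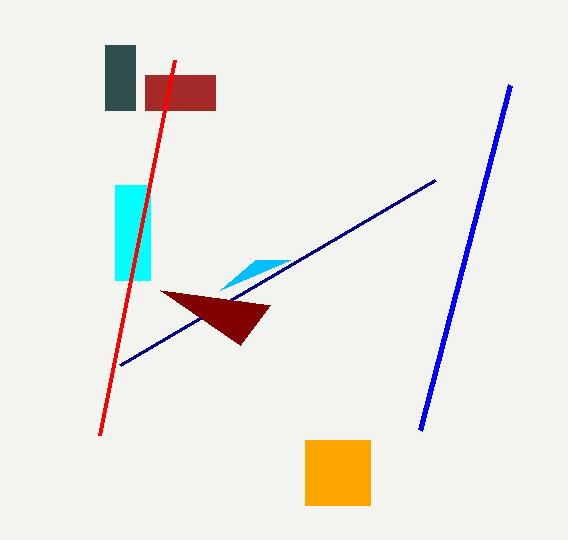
px0_1 = 305; py0_1 = 440; px1_1 = 370; py1_1 = 505; px1_2 = 255; py1_2 = 260; px0_3 = 105; px1_3 = 135; py1_3 = 110; px0_4 = 115; py0_4 = 185; px1_4 = 150; py1_4 = 280; px0_5 = 120; py0_6 = 75; py1_6 = 110; px0_7 = 240; py0_7 = 345; px1_8 = 175; py1_8 = 60; px1_9 = 420; py1_9 = 430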